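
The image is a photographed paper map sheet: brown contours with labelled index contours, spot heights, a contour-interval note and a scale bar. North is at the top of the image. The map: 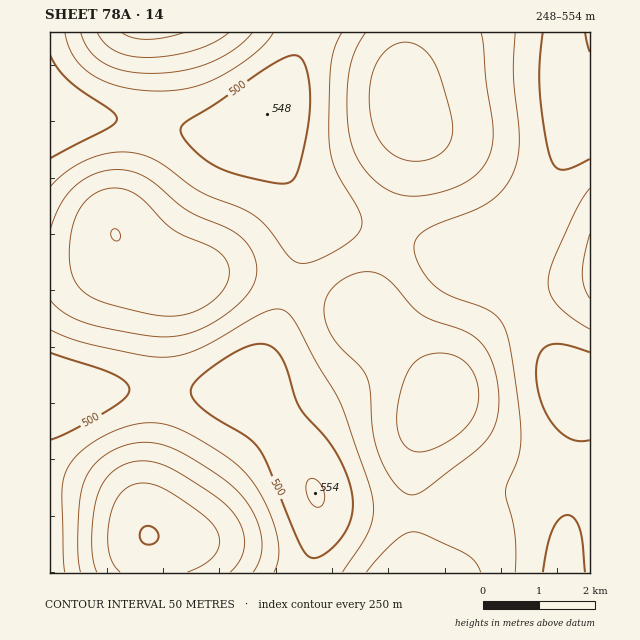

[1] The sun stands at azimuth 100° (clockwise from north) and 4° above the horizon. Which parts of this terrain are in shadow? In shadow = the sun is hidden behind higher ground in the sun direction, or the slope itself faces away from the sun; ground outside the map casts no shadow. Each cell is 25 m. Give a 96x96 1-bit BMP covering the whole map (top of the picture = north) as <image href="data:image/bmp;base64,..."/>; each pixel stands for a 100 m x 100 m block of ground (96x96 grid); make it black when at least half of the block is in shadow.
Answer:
<image width="96" height="96" href="data:image/bmp;base64,Qk2+BAAAAAAAAD4AAAAoAAAAYAAAAGAAAAABAAEAAAAAAIAEAAATCwAAEwsAAAIAAAAAAAAA////AAAAAAAAAAA//+AAAAAD/4AAAAH///AAAAAf/4AAAA////AAAAB//4AAAH////AAAAB//4AAA/////gAAAAf/4AAB/////gAAAAP/4AAB/////gAAAAH/wAAB/////gAAAAB/wAAB/////gAAAAAfwAAB/////gAAAAAHgAAB/////gAAAAAAAAAB/////gAAAAAAAAAB/////gAAAAAAAAAB/////gAAAAAAAAAB/////AAAAAAAAAAB/////AAAAAAAAAAA/////AAAAAAAAAAA////+AAAAMAAAAAAf///8AAAA+AAAAAAP///4AAAB/gAAAAAB///AAAAB/4AAAAAAAAAAAAAB/+AAAAAAAAAAAAAB//wAAAAAAAAAAAAD//+AAAAAAAAAAAAD///AAAAAAAAAAAAD///gAAAAAAAAAAAD///wAAAAAAAAAAAH///wAAAAAAAAAAAH///4AAAAAAAAAAAH///4AAAAAAAAAAAH///4AAAAAAAAAAAH///4AAAAAAAAAAAP///4AAAAAAAAAAAP///4AAAAAAAAAAAP///4AAAAAAAAAAAP///4AAAAAIAAAAAP///wAAAAB+AAAAAH///wAAAAH/AAAAAH///gAAAAP/gAAAAD///gAAAAf/wAAAAB///AAAAA//4AAAAAf/+AAAAB//4AAAAAD/4AAAAD//8AAAAAAAAAAAAD//8AAAAAAAAAAAAD//+AAAAAAAAAAAAD//+AAAAAAAAAAAAD///AAAAAAAAAAAAB///AAAAAAAAAAAAB///gAAAAAAAAAAAA///gAAAAAAAAAAAAf//gAAAAAAAAAAAAf//wAAAAAAAAAAAAP//wAAAAAAAAAAAAH//wAAAAAAAAAAAAD//wAAAAAAAAAAAAA//wAAAAAAAAAAAAAf/wAAAAAAAAAAAAAH/wAAAAAAAAAAAAAA/gAAAAAAAAAAAAAAAAAAAAAAAAAAAAAAAAAAAAAAAAAAAAAAAAAAAAAAAAAAADAAAAAAAAAAAAAAAPgAAAAAAAAAAAAAAfwAAAAAAAAAAAAAAfwAAAAAAAAAAAAAAfwAAAAAAAAHwAAAAPwAAAAAAAA/8AAAADgAAAAAAAD/+AAAAAAAAAAAAAP//AAAAAAAAAAAAAf//AAAAAAAAAAAAA///gAAAAAAAAAAAB///wAAAAAAAAAAAB///wAAAAAAAAAAAD///4AAAAAAAAAAAD///4AAAAAAAAAAAH///8AAAAAAAAAAAH///8AAAAAAAAAAAP///8AAAAAAAAAAAP///8AAAAAAAAAAAf///8AAAAAAAAAAAf///8AAAAADwAAAAf///8AAAAAf4AAAA////8AAAAB/8AAAA////4AAAAH/+AAAA////4AAAAf//AAAA////4AAAB///gAAA////4AAAH///gAAAf///4AAAP///wAAAf///4AAAf///4AAAP///4AAA////4AAAH///wAAB////8AAAD///wAAB////8AAAB///wAAB////+AAAA///4A="/>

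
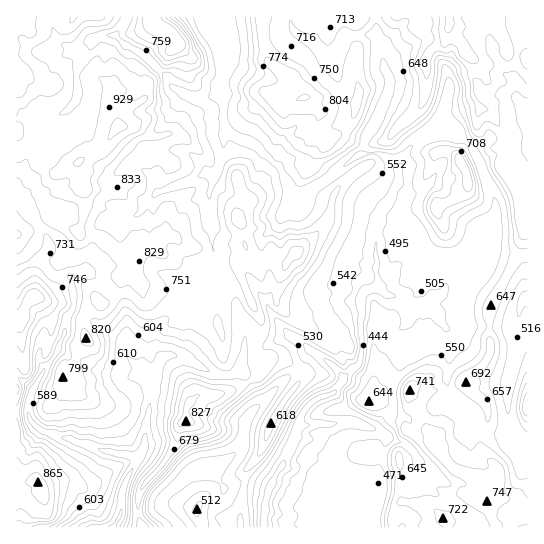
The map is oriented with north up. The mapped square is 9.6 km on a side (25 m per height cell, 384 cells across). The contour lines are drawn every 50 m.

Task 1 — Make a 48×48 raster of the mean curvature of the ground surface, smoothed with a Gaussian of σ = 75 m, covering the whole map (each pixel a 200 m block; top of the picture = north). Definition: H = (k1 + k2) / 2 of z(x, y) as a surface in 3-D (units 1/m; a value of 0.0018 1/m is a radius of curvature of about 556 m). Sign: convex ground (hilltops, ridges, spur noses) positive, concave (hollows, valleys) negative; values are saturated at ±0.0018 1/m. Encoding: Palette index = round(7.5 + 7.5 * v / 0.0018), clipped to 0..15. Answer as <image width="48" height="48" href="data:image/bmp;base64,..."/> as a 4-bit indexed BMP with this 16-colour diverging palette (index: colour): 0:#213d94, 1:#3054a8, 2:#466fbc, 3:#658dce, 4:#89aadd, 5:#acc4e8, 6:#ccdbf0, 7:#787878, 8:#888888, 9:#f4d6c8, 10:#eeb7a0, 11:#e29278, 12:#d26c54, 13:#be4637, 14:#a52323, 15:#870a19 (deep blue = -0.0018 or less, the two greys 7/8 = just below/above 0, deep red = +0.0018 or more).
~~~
<image width="48" height="48" href="data:image/bmp;base64,Qk32BAAAAAAAAHYAAAAoAAAAMAAAADAAAAABAAQAAAAAAIAEAAATCwAAEwsAABAAAAAAAAAAlD0hAKhUMAC8b0YAzo1lAN2qiQDoxKwA8NvMAHh4eACIiIgAyNb0AKC37gB4kuIAVGzSADdGvgAjI6UAGQqHACU1IhNQn+lkametYKmIeId1jWh5mHWZZ3numHuwXxJX2litYImIiId1fYeLlleGiHi7aJuQTyN4rVScYLqIiId1TKmmd5u5mHi6Z6qiH3FGeoRscGmIiId2OpZneYeZeIrJiZq3DPclZmZ7cyqZmYd2OaaFRpqcRXq2iYi+M89iV3aPphR5h4h3S7ZUvJaNZYm4iJhmUF30I0VH+UK4d4iIX8FLtVi5V6a4dSAUhCX5RVUyv2B6iImqW0O9h2mFV8UwAlippjWbirtyj5MomZmIIZqrhWh1WNAmh5iYlzfP7rhif8UGU1QhWNe6l2imSZDbiImJqCZ9pmQyOvgJynNYh2h2iGfFPqDciZqpmSdsuYlzE+1AjJrtk6llZFrEL+Caq6mHikVr3O/YQE+0AE3bg/uIVauFLpBLuphmaEV7yniryAbrqQWqg96XTchVPKsJ2nZVdlWZgxNGvWScyxKbhVqrOsp2SsoTyGd2ZoV1JI1mm6qJQLQchlWJRnu2SbaDSpyVWIU0aIxlmKpxOq0Mh3ZnZ1bnWqZZG+2ER4Z4d4xll0Uly7wMd4d2Z2j4WsVMCNZFSIepeJxkm0KLqJkMh3iIdlelWulKCKWXOJaJiJpjuiq5d5gbiWiXd2i2apiKYqvHSqiIh5lH86mIeIcsmVVXh3jnaG7rkZyoapeIh5hLkrdmeHU7VGl2h3fac12ncrloe6eIeJdrV5dVd5lESZiIeHaNhUlzQ3Z7m3VmiIaIh6tlZ3iXd5iIeHZrpkVJqGZnmUaIVXeXppynZniEl4iHd3dot5ZImWZ5qXqWeFaKmJvqdmeEiXd3Z3dmmKdlaYeniYl6qliMaYrshmeEiXd3h3dlmslGfbeGeYmad0aKZUmKuGeDmYZZ2GZljZZ6mZV2d3mZhifLlyU1u3eEeYZctlZkjmWHVbZ3ZXmXlknadDZlfHeGWYafdlZjm1d3ZqZWlliodkmZuWaXa3Z4RoavuplSqWd4iuiKmFNZplaKmoRVfLVohHZYevgVuXeJaKVYundjWEbpaXOXJMpnlGl0d/MZuXeKqZdUZmerlEb7WVatkyvZlGaje/Buiommm7iGV4mpaJSJZFZnhzB6REaYT3CKi5lmZ4u4VnZUinR2VXeZvJYmeEa+vBOqqKdnd3a6dXqst2VlVneZi7op/lJFUVk5maZ4d2ebzIWph3V3Z5hphptBf8Y1Up1biXZ3d3eaiLZYiHWJd6lnqGySSd2EZq2oaXZnZ2eYmYVXiIWJeLqZmWu0JozUN623dqd5dmaoaeZURVZIzKist1nXNXn2FudWV5iapXeqh+cFqFZ6uWeZdlnJVFf3A8ioaamIlZuJecQol1ZlVZymZmqlVWj3B7iWSaeGhmlqigSW3EdVjch3ZnqlRmvyBrqWi4RXZ1mZQBv82UdlnHZ4Zlu2Vlfne9hJmnd1VkR0KIe/o1dlqmd2eUilV3VpuoZZh3qmuUQyq6v8UndVumZoiWZTZop42HdqZph1rJ3nGMpSFXdWy2aIeIvFm3hW2GaZaA=="/>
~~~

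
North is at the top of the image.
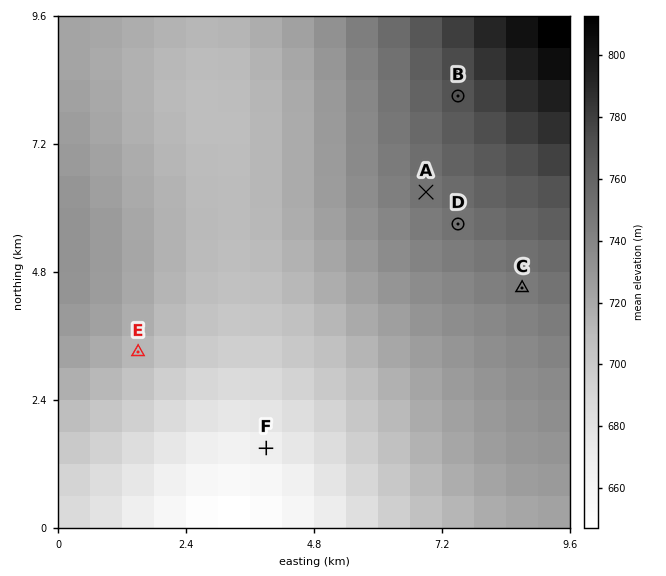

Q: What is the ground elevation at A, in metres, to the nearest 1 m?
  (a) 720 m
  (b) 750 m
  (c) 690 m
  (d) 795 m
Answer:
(b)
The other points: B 770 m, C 746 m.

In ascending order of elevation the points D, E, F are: F E D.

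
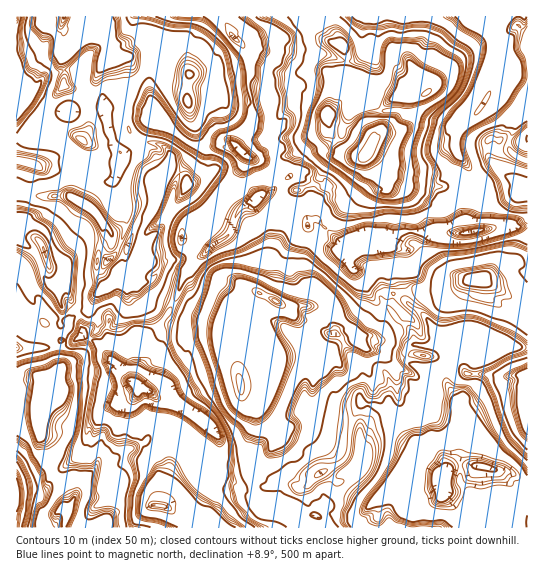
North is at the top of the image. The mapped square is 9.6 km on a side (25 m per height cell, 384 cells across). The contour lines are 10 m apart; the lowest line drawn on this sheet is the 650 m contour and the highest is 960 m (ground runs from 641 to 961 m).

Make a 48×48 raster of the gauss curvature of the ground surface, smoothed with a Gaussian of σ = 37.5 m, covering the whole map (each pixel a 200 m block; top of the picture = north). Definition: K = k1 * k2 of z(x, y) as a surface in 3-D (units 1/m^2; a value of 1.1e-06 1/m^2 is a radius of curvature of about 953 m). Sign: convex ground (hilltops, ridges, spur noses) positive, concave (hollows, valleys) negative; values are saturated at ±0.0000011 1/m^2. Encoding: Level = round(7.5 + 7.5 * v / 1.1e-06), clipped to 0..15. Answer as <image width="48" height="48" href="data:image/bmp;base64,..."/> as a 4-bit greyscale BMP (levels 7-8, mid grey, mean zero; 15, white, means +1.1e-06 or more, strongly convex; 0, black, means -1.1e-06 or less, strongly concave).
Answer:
<image width="48" height="48" href="data:image/bmp;base64,Qk32BAAAAAAAAHYAAAAoAAAAMAAAADAAAAABAAQAAAAAAIAEAAATCwAAEwsAABAAAAAAAAAAAAAAABEREQAiIiIAMzMzAERERABVVVUAZmZmAHd3dwCIiIgAmZmZAKqqqgC7u7sAzMzMAN3d3QDu7u4A////AHmGmHeadneKhnaFp3d4h0uJp4l5Z4eHeIfMeTvhf4h3d5mHmHd3h3l2WIh1Z3eHdqKUvWh3eZl3doWJiHdneId7d4dulniIeIaDdUl3aYh4iIaneHa3mHZ3d3dnlYeIeJbHd4h4s4iIiIhXh3d3hYeHd3iKXYh4eHdnOJd3lmuHiHaYd3h5l5eYd3c8spmaeWd3baVoK3ZneHh3cFZ3h4eJeHh4lXiGhrBmaXd09Xd3eEBnz7lniHiId4iFd4eGiHj2eGTdVYeHd/5lkYlneHeYdnp3d3d3lnh5ijwYd4eIiOZ1FnqXd3aXh2eYV3eHiml3aHpndZenaZZ693KneHZneIiLZ3d4eGl3l2hsQ6ZndzjXiXaXd3iGd3d3mGeIeId4toiGfvF2eWiIeIe2aGq6mId4e9eHiHZ3eFjR/IXmh3iId4dLiHVYdph3WC14d0x3iKaUNFhXaHeHd4h3h4R4eZJ3ZOCzqYeI+SfXiIhoeHd3eIhnh/ZWdqd2dniYmBeXUrVGl3h5h4h3eIhoeD3LZYnld4eHbVeHD0B3eHeISZh4eHd3dxiGWIhneHd4i3d3ef42eXeIdpiId6lHT4iIaHl3eIh4d3e2MIf6eHNoeIiIdjvIhmaIiGqmiKh4d3d19nRFV4uIZ3iHd1ZMV4mHeIN5h2d3h4iHdQ+PdodImGp3gvZ1eIV0h4iHd3h3d3eIiWyAi5WIWHlIp3doiGmpiDpnaIiXd4eGiIN4h5d3hvaJd3t8mHoXaI5IXZineIlpiXeod4hZc5p3eWhjd3v5d3d5ZYh2h5WYh3m1d3gqaHdmeHaJaYY5eHZ1p3d3iHimh4WEh3Z8d8eIebmVTIh4iYl3h4h4h3d4iIh5d29+d3eHhmV2gqiIhlWIHt83glaFd6h2iAsqeIh6h3d7eGeIiXppJXon/Kp4hneZl4h1h4d2V4d3hZmHmHVIx5l3MWdomJd4hnhChndm53d3iJh0RWlXdnd093dqinZ3eXj/l3eIzwP3pXdm97imd3iIiHdnZoeIeYc18IZiZWdjenilelh4d3eld4jEd4d3eJeBl51MgXiPJ4YUd3ileBaIdqmUeHd3hpaphblOi2N0Wj/7WIh1b1bHhmd3doR4eGjzeTP6ZouHmHlohaiVlbZVfYh4Xdh3d0hmQaPziEoPcpmIlXd3UffKC0h3Z3eHg8dn23dVxHtHh1VM8PF051hmiKh3iGd4a4iHVjx1xGtGy3m1M6RZiHeFeHd3iHeHd3h69nmYd3p2r1h2CXcmaHiJZ4hylHd3d/dql4iGiKZ6M2eIjojHtVeIiHfH92OXdwZ2SYiHV2qId3eHeId/LGd3dlSzCXyHdXd6uHaHqEl2qIiEN1d9HGd4in12qYqIl3d5lnm1aZl2h2OfaPmXjUd3inhrh/x3p3h1Z4tVd3hnpniopxV6hnlnSHeldzB2aHh4eIinh3tnXal3TJpmaWpXinWyR4d3t4dnyHWYw4wnaKU4WEmZZZV3gHmIl4eHJ4d4VleHZ4d4dlnJZrZYl4iHng=="/>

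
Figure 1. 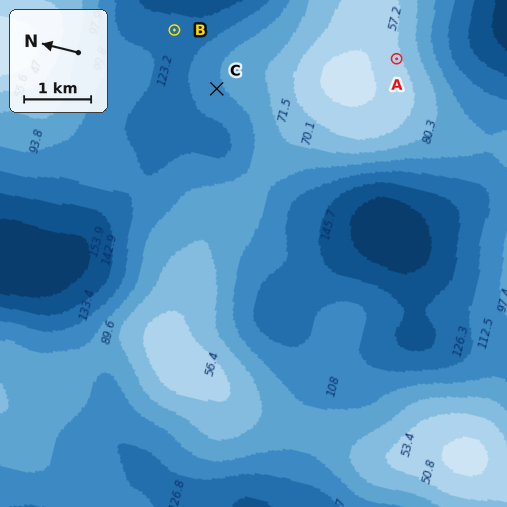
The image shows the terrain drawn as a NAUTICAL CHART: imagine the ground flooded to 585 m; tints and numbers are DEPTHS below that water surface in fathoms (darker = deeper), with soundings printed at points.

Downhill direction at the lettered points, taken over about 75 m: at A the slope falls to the SE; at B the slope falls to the E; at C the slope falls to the NW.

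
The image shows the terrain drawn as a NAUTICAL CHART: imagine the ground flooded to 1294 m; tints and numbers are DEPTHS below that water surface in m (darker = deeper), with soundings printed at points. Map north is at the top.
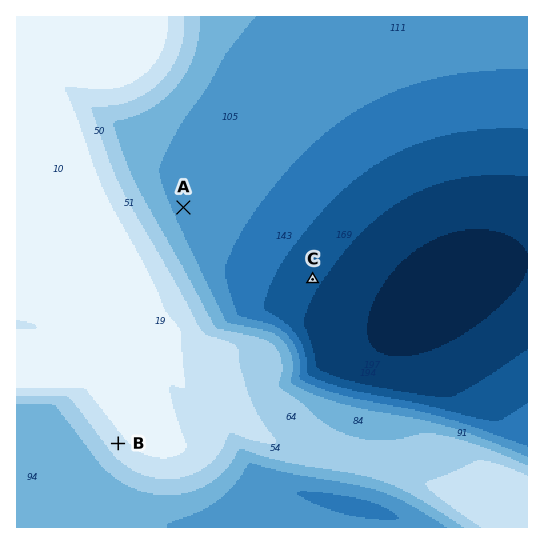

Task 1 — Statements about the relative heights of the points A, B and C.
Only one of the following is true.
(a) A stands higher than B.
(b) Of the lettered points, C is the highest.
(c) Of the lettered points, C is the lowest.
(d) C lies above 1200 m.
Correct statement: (c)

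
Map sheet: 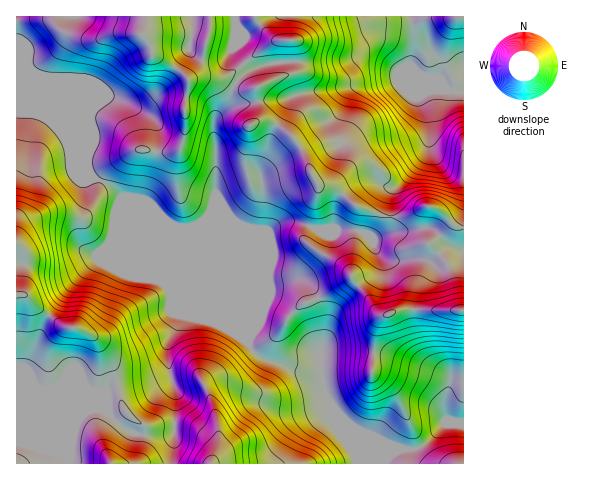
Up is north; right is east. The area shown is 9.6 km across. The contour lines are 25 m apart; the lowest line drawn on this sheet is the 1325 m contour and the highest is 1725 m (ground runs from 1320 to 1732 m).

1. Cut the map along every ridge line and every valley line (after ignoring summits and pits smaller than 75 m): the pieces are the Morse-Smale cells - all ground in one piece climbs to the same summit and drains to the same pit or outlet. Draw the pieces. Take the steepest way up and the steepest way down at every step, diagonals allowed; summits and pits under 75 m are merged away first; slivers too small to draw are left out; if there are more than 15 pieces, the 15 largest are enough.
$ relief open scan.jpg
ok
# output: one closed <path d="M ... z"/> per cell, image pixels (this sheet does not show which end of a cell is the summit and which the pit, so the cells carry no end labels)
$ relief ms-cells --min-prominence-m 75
<path d="M237 84l-5 6-5 16-11 12-3 7 3 18 0 50 36 87 0 56-4 7 1 3 14 13 38 13 19 1 3 3 3 19 16 22 15 13 38 18 19 2 14-8 16-18 19 2 1-115-4-1-2-3-4-26-8-18-17-20 17-14 4-5-1-4-10-10-8-4-6 0-21 11-22-1-27-11-21-17-15-3-9-14-8-21-14-17-19-12-7-1-8 3 5-5-3-30-11 0z"/><path d="M145 16l-128 0-1 96 20 2 13 7 11 11 11 18 15 15 7 13 13 5 15 13 16 39 81 82 23 21 8 5 3-7 0-56-36-87 0-50-3-18 3-7 11-12 8-23-6-4-23-2-18 2-9-9-25-14-7-17-5-4 4-13z"/><path d="M28 113l-12 0 0 181 9 1 35 29 7 4 15 2 16 11 16 29 7 33 10 14 16 10 27 0 2-36-7-22-2-19 2-10 8-15 1-9 10 0 21 4 23 9-95-94-16-39-15-13-13-5-7-13-15-15-11-18-11-11-13-7z"/><path d="M374 54l-11 0-10 5-17 3-48 0-19 2-20 7-14 12 10 5 11 0 3 30-4 4 9-2 8 2 21 15 9 13 8 21 9 14 15 3 21 17 31 12 23-1 16-10 14 4 10 10 1 4-21 19 17 20 8 18 4 26 2 3 3 0 1-218-17-1-43-18-20-14z"/><path d="M188 316l-10 0-1 9-8 15-2 10 2 19 7 22-1 35 18 2 18 13 3 7-3 16 253-1 0-37-2-2-18 0-16 18-10 7-9 1-14-2-38-18-10-7-17-21-6-14-1-12-3-3-19-1-38-13-17-17-18-14z"/><path d="M411 16l-139 0-9 5-15 13-4 0-7-8-2-10-89 0-4 19 5 4 7 17 25 14 9 9 18-2 23 2 7 3 13-11 20-7 19-2 48 0 17-3 10-5 11 0 10 5 20 14 43 18-3-6-23-9-9-10 4-16 0-8z"/><path d="M25 295l-9 0 1 117 71 0 4-3 10 0 8 5 12 13 12 7 33 2 8-4-1-5-27 0-16-10-10-14-7-33-16-29-16-11-15-2-7-4z"/><path d="M102 409l-10 0-4 3-71 0-1 51 155 0 3-31-7 4-33-2-12-7-12-13z"/><path d="M463 16l-51 1 4 25 0 8-4 16 9 10 23 9 8 7 12-1z"/><path d="M187 427l-12 0-4 36 39 1 4-10-1-9-13-14z"/><path d="M271 16l-35 0-1 8 9 10 4 0z"/>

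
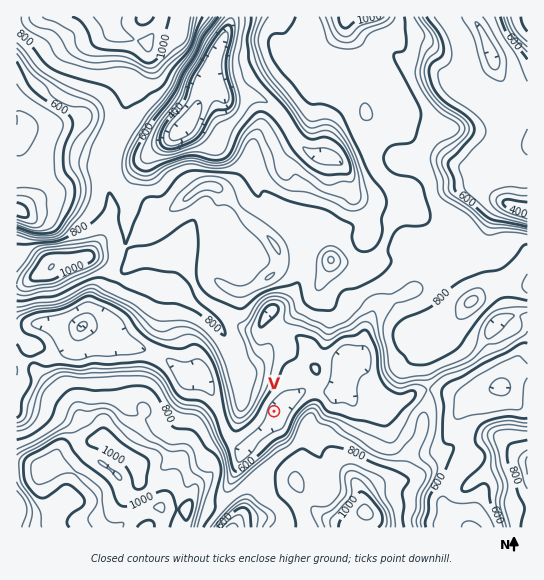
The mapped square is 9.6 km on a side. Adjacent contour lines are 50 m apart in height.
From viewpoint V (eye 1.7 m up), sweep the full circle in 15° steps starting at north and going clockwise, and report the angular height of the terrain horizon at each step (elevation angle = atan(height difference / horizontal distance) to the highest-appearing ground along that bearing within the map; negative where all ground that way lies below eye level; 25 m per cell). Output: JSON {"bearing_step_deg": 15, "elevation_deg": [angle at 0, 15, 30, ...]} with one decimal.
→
{"bearing_step_deg": 15, "elevation_deg": [8.0, 6.9, 7.0, 3.8, 5.6, 5.4, 15.9, 21.0, 21.6, 20.1, 17.8, 16.6, 14.9, 11.6, 7.2, 11.5, 11.1, 12.3, 19.6, 22.5, 22.4, 20.7, 17.5, 12.7]}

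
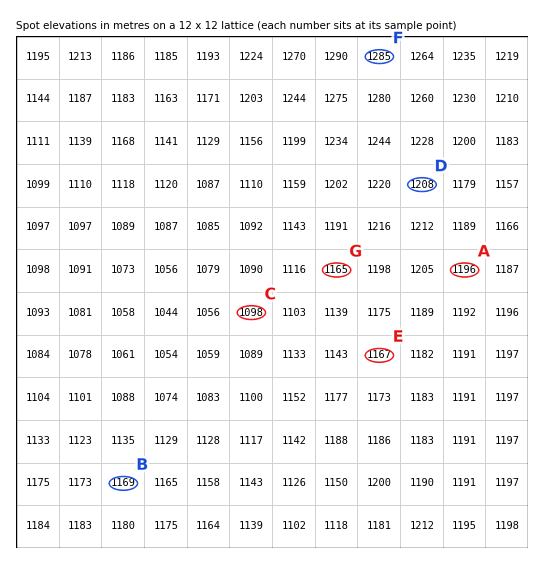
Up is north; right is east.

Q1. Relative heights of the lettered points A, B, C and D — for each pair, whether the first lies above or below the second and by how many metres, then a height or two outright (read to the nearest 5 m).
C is below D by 110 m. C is below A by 95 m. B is above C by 70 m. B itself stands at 1170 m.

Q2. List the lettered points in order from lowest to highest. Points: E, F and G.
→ G E F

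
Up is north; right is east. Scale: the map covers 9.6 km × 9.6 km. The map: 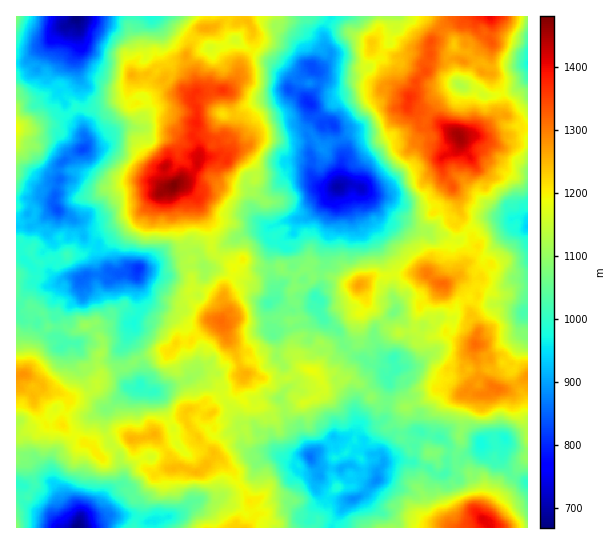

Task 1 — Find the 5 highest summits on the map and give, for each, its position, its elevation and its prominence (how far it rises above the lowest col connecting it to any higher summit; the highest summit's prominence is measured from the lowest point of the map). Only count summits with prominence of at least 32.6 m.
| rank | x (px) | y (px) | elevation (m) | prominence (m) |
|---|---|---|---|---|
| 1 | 174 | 185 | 1482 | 813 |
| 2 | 459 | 137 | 1457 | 382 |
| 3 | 409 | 98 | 1370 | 44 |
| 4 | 443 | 283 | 1317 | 127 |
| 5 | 475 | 343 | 1315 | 105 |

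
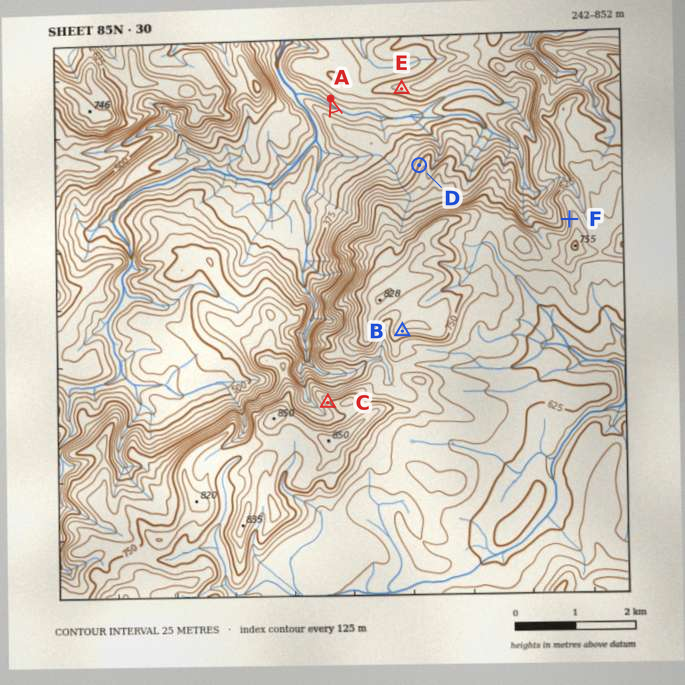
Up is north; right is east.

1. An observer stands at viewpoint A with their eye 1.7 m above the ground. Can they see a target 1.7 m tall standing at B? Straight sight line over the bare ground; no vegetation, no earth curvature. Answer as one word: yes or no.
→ no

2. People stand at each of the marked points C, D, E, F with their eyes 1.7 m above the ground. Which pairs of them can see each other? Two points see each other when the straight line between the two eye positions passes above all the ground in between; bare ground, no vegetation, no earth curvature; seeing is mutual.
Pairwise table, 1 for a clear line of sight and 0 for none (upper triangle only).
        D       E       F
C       0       0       0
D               1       0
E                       1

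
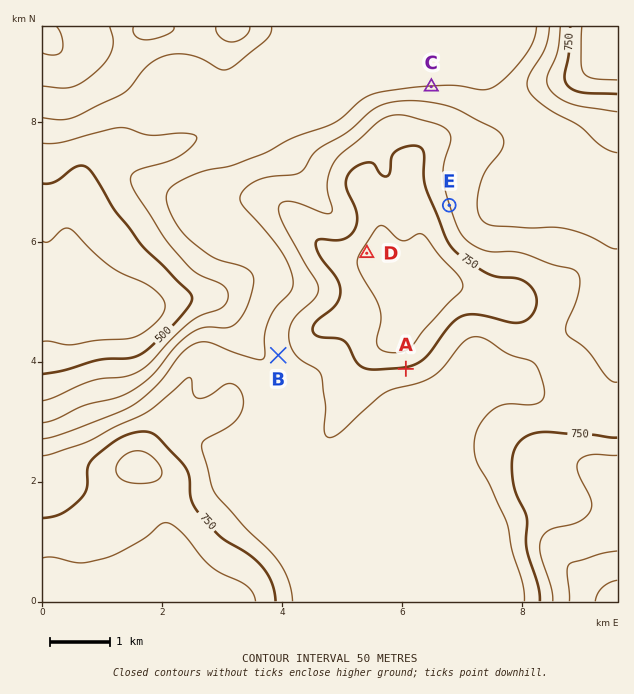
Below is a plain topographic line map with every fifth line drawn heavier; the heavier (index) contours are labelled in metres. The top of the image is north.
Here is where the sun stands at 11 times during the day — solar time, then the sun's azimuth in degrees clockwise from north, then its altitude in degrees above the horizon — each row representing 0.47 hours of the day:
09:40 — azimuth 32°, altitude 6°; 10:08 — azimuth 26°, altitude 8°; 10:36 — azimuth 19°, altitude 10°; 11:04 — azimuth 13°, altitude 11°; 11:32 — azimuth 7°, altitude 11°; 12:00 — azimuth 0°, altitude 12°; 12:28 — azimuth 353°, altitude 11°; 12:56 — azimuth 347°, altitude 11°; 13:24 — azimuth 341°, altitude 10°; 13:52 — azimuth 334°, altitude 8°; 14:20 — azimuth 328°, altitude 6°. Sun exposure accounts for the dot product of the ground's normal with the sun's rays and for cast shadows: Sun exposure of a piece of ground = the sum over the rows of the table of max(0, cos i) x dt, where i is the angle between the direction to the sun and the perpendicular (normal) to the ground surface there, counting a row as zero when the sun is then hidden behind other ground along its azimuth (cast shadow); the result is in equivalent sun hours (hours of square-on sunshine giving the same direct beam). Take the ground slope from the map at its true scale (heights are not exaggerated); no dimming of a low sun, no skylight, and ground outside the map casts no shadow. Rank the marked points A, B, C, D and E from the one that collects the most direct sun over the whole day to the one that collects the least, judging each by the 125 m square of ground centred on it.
C > E ≈ D > B > A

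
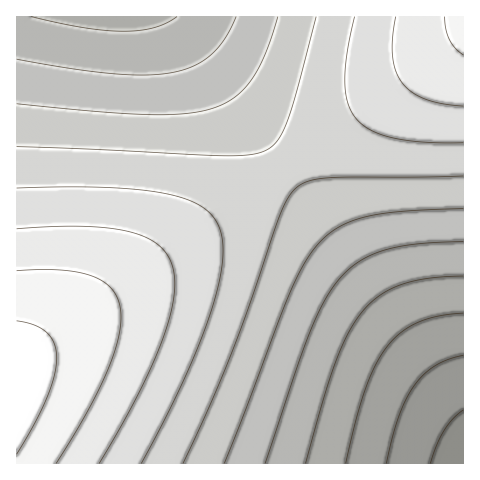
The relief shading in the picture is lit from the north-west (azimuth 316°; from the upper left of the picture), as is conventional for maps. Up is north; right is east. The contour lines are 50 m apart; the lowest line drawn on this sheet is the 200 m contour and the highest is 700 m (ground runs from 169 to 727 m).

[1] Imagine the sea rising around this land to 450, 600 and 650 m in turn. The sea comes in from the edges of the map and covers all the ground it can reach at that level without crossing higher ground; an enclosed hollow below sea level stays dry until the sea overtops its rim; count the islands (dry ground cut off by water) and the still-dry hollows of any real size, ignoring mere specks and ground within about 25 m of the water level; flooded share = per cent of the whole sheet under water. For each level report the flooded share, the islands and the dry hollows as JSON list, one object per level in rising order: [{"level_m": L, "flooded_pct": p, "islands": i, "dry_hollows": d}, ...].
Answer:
[{"level_m": 450, "flooded_pct": 35, "islands": 0, "dry_hollows": 0}, {"level_m": 600, "flooded_pct": 82, "islands": 0, "dry_hollows": 0}, {"level_m": 650, "flooded_pct": 92, "islands": 0, "dry_hollows": 0}]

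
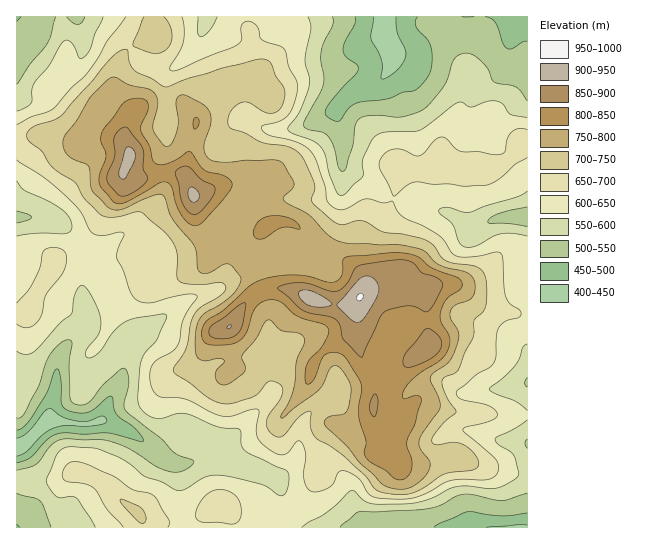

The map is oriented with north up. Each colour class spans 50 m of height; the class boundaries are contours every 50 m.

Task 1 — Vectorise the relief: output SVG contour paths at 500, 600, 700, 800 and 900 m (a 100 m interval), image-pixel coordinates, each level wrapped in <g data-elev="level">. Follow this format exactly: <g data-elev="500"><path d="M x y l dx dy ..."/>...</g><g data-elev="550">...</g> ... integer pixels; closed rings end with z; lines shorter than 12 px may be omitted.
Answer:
<g data-elev="500"><path d="M434 527l6-4 27-11 35 4 25-3"/><path d="M17 430l6-3 9-10 15-24 7-21 3-3 2 3 2 6 0 25 4 6 10 4 12-1 8-3 12-12 4-1 5 18 19 15 9 12-3 1-34-9-22 1-24-1-12 5-19 20-13 5"/><path d="M527 41l-4 1-12 7-4 0-4-6-8-21-4-3-6-2"/><path d="M417 17l-2 5 1 5 12 14 4 10-1 18-5 10-7 8-5 4-12 2-15 6-32 5-7 5-7 11-4 2-10-5-2-6 6-10 27-31-1-5-11-8-3-7 2-8 10-19 0-6"/><path d="M474 17l-12 0"/></g><g data-elev="600"><path d="M302 527l24-14 25-23 3 1 8 8 8 4 33 1 23-4 31-13 10-1 24 3 12-3 13-8 3-5-5-18-17-12-2-4 22-12 10-7"/><path d="M527 410l-10-8-24-9-4-4 25-22 5-8 4-12 4-3"/><path d="M17 351l9 3 8-2 25-28 11-9 2-4 3-17 6-8 4 0 6 10 7 14 3 11-2 13-13 17-1 4 2 3 6-1 5-4 16-22 11-9 13-4 24-4 4 1 0 4-9 20-12 14-4 9-3 36 3 11 6 6 8 3 7 0 13-4 10-1 33 14 20 2 3 2 0 14 4 5 41 20 3 4-2 15-2 5-3 2-4-1-16-10-29-8-15-2-12 2-20 12-8 2-17-10-16-5-22-16-22-10-27-3-9 1-4 2-5 5-9 23 0 5 6 10 5 4 13-1 6 2 18 29"/><path d="M527 236l-14-3-12 1-8 3-17 9-11 1-6-5-7-19-13-12 2-3 6-1 16 5 7 0 16-6 32-9 9-6"/><path d="M17 181l7 9 25 11 13 9 8 8 2 8-2 5-4 2-28 0-21 3"/><path d="M527 118l-17-4-7-9-6-4-10 0-16 6-12-5-6 3-34 25-32 2-8 2-7 5-9 19 0 19-18 17-6 1-2-3-7-15-5-22-4-8-8-6-22-8-3-4 12-18 9-25 0-8-4-17 6-32-3-12"/><path d="M103 17l-8 17-5 15-4 6-4 3-3 0-8-15-4-3-4 1-14 25-15 18-2 6-1 13-5 4-9 4"/><path d="M217 17l-8 14-8 6-4-6 1-14"/></g><g data-elev="700"><path d="M141 523l4 0 1-4-1-5-3-5-6-4-16-6 3 7z"/><path d="M391 494l12 1 10-2 11-6 19-13 30-4 5-4 0-5-2-6-11-10-11-3-18 3-3-2-1-2 2-6 8-10 14-12 0-3-11-16-3-13 3-4 9-3 4-4 7-17 8-16 1-16 11-12 2-22-3-14-4-4-6-3-20-3-8-2-5-4-8-12-11-6-20-5-19-2-21-11-7 0-12 4-8-2-23-21 0-4 3-9-1-6-10-22-5-8-13-7-24-4-17-9-15-6-2-5 1-8 5-7 7-4 8 0 14 8 6 2 6 0 6-6 4-9 0-8-10-15-4-11-3-3-10-2-33 8-36 11-23 9-30-16-6-8-2-13-3-1-6 2-12 11-45 53-8 5-22 7-5 6 1 6 14 12 7 12 5 6 21 14 9 15 17 17 5 2 8 0 21-5 6 0 23 19 7 8 5 10 1 9 0 19 3 5 19 3 20-3 6 3 1 4-4 5-21 13-7 8-3 8-5 26-13 20 2 5 15 9 19 15 8 4 8 2 9-1 20-7 15-15 4 0 5 2 4 4 0 7-4 8-9 13-3 7 1 6 4 6 6 3 5-1 17-19 7-5 4-1 1 16 4 10 30 20 20 18 11 15z"/><path d="M144 17l-11 28 2 2 20 7 11-4 6-9-1-12-7-12"/></g><g data-elev="800"><path d="M396 479l6 1 4-2 5-8 1-9-5-19 8-19 6-22-1-4-3-2-14 3 0-5 9-14 28-18 7-10 3-6 0-7-9-16-1-9 6-14 16-12 0-4-3-4-26-11-14-10-10-4-16-1-44 3-6 3-1 16-3 4-4 3-8 0-18-6-12-1-18 1-16 3-13 7-27 24-17 12-4 11 0 5 3 5 9 2 20-2 7-3 5-6 7-21 4-7 6-5 10-1 9 3 16 14 28 9 3 5-3 8-5 9-10 10-4 7-2 10 1 8 4 1 4-5 8-20 4-5 11-1 8 4 16 28-3 29 8 27-1 14 5 7 15 8z"/><path d="M256 238l7 1 19-11 7-1 10 2 1-2-4-5-7-4-11-2-11 0-6 4-6 6-2 7z"/><path d="M191 225l7 0 6-4 25-30 3-5 0-4-9-7-19-5-14-19-23 13-6 1-6-2-3-4-3-13-8-16 0-5 7-15-1-8-2-3-6-1-12 2-6 6-20 28 0 8 5 13-7 20 1 11 13 15 6 3 10-3 30-18 8-1 5 5 4 16 4 10 6 8z"/><path d="M194 129l3-1 2-5 0-4-2-2-4 4z"/></g><g data-elev="900"><path d="M227 329l4-2 0-2-3 1z"/><path d="M355 322l4 0 4-3 15-25 1-5-2-6-2-4-5-3-5 0-6 3-22 26z"/><path d="M311 306l14 1 5-1 2-3-7-5-13-7-7-1-6 1-1 3 3 5z"/><path d="M192 202l5-1 2-6-2-5-6-3-2 2-1 5 2 5z"/><path d="M120 178l3 1 3-2 8-16 1-8-5-6-3 0-2 4-6 22z"/></g>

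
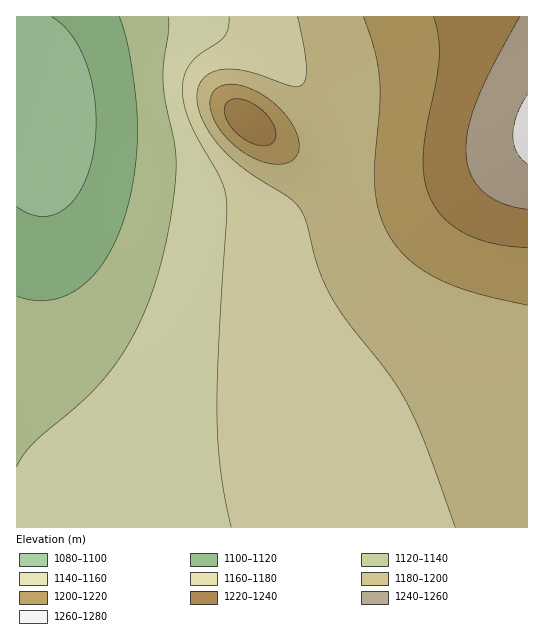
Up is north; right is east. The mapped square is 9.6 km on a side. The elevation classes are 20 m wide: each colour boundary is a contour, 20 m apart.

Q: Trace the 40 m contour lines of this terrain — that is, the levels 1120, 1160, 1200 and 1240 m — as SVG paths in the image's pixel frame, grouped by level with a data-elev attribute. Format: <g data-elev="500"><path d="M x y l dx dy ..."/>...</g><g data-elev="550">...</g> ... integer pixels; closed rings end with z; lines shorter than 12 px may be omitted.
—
<g data-elev="1120"><path d="M119 17l7 21 5 24 5 37 2 28-1 26-4 26-5 26-7 22-9 20-10 18-12 14-13 11-15 7-15 3-14 0-16-4"/></g><g data-elev="1160"><path d="M229 17l-1 12-4 8-5 5-21 14-9 10-5 11-2 13 2 15 5 16 8 17 23 40 6 21 0 20-8 136-1 60 4 56 10 56"/></g><g data-elev="1200"><path d="M269 163l9 1 8-1 7-3 4-5 2-6 0-8-8-19-17-19-20-13-20-6-9 1-7 2-6 7-2 11 3 12 6 12 10 12 13 10 13 8z"/><path d="M363 17l11 32 5 25 1 28-5 59 0 24 4 26 9 23 9 13 10 11 14 11 16 9 36 14 54 13"/></g><g data-elev="1240"><path d="M520 17l-27 49-16 33-9 30-2 24 5 21 5 9 7 8 9 7 10 5 25 6"/></g>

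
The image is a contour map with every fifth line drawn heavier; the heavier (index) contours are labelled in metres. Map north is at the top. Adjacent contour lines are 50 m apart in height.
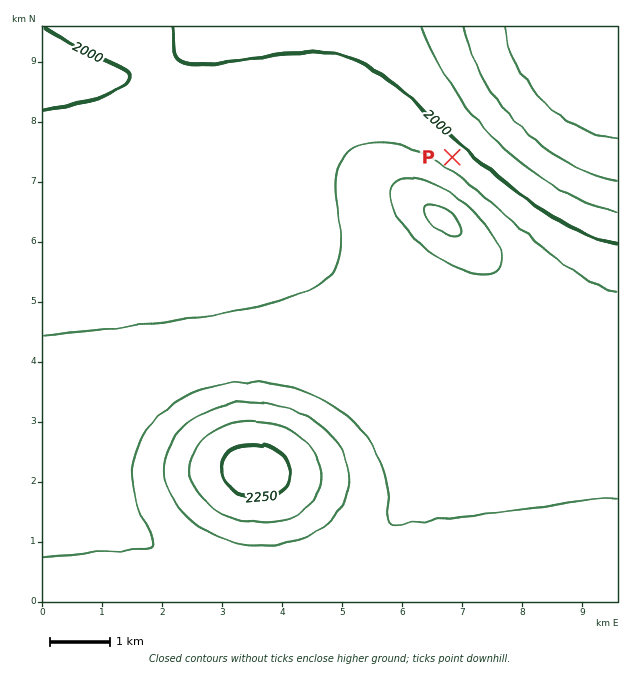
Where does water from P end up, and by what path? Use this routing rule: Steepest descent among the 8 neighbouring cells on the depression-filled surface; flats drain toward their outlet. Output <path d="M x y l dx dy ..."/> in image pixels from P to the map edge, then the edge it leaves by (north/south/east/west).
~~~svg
<path d="M452 157l126-126 3-1 8 0 1-3"/>
exit: north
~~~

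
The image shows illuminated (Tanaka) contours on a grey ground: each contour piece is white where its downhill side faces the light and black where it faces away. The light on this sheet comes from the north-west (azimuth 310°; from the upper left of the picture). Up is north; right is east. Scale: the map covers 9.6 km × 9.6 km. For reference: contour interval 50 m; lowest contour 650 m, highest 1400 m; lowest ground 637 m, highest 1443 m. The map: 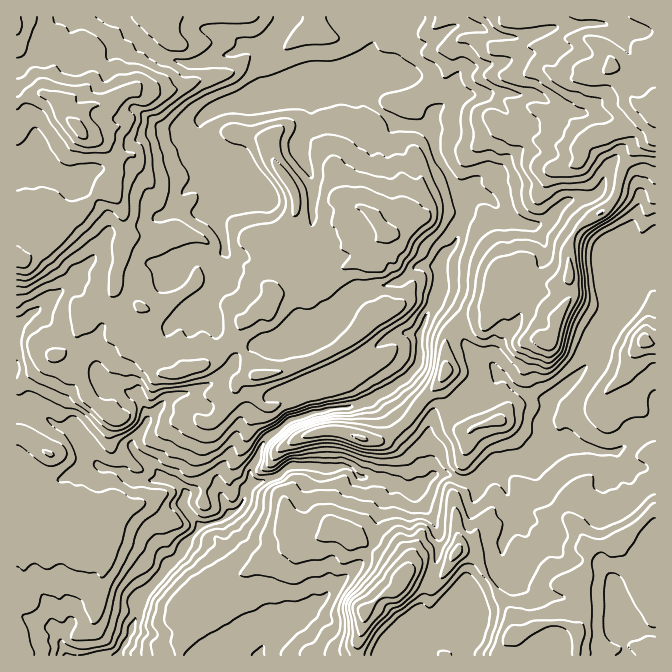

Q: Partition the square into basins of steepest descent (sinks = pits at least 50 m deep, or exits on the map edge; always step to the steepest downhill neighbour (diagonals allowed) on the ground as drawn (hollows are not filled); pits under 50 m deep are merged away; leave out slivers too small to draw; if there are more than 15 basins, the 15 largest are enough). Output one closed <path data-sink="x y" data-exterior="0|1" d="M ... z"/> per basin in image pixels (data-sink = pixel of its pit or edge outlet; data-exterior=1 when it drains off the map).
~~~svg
<path data-sink="118 655" data-exterior="1" d="M655 16l-639 1 1 639 162 0 5-22 10-17 4-15 7-9 44-22 16-13 20-10 39-12 10-7 4 0 12 9 12 3 12 10 18 10 13 15 3-2 20 10 6 0 7-6 12-21 5-6 16 3 39 63 1 18-6 5-7 14 1 2 74-1 2-25 6-20-3-30 7-16 0-16 2-2 24-2 42-36z"/><path data-sink="258 655" data-exterior="1" d="M338 529l-4 0-10 7-39 12-20 10-16 13-44 22-6 5-5 19-10 17-5 21 178 1 1-14 6-20 0-10 14-14 16-7 5-6 5-10-12-14-18-10-12-10-12-3z"/><path data-sink="410 655" data-exterior="1" d="M465 551l-7 0-5 6-5 11-11 15-9 1-21-10-13 17-16 7-14 14-1 18-5 12 0 13 142 1 8-16 6-5-1-18-7-13-7-7-15-23-6-16z"/><path data-sink="627 655" data-exterior="1" d="M655 509l-41 35-24 2-2 2 0 16-7 16 3 30-6 20-1 26 79-1z"/>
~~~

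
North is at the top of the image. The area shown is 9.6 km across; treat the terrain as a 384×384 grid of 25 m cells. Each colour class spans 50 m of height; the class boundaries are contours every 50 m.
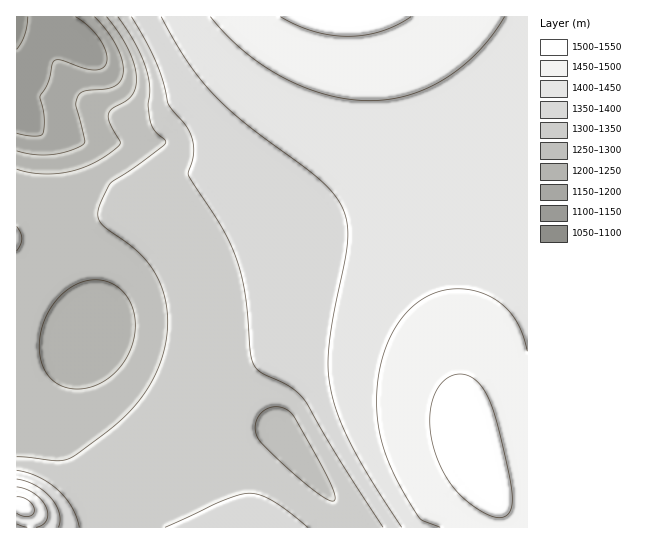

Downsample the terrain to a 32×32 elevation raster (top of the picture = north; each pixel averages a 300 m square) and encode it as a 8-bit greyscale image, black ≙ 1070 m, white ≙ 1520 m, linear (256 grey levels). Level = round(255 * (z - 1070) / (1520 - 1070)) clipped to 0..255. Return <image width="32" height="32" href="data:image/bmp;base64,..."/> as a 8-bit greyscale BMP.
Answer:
<image width="32" height="32" href="data:image/bmp;base64,Qk02CAAAAAAAADYEAAAoAAAAIAAAACAAAAABAAgAAAAAAAAEAAATCwAAEwsAAAABAAAAAAAAAAAAAAEBAQACAgIAAwMDAAQEBAAFBQUABgYGAAcHBwAICAgACQkJAAoKCgALCwsADAwMAA0NDQAODg4ADw8PABAQEAAREREAEhISABMTEwAUFBQAFRUVABYWFgAXFxcAGBgYABkZGQAaGhoAGxsbABwcHAAdHR0AHh4eAB8fHwAgICAAISEhACIiIgAjIyMAJCQkACUlJQAmJiYAJycnACgoKAApKSkAKioqACsrKwAsLCwALS0tAC4uLgAvLy8AMDAwADExMQAyMjIAMzMzADQ0NAA1NTUANjY2ADc3NwA4ODgAOTk5ADo6OgA7OzsAPDw8AD09PQA+Pj4APz8/AEBAQABBQUEAQkJCAENDQwBEREQARUVFAEZGRgBHR0cASEhIAElJSQBKSkoAS0tLAExMTABNTU0ATk5OAE9PTwBQUFAAUVFRAFJSUgBTU1MAVFRUAFVVVQBWVlYAV1dXAFhYWABZWVkAWlpaAFtbWwBcXFwAXV1dAF5eXgBfX18AYGBgAGFhYQBiYmIAY2NjAGRkZABlZWUAZmZmAGdnZwBoaGgAaWlpAGpqagBra2sAbGxsAG1tbQBubm4Ab29vAHBwcABxcXEAcnJyAHNzcwB0dHQAdXV1AHZ2dgB3d3cAeHh4AHl5eQB6enoAe3t7AHx8fAB9fX0Afn5+AH9/fwCAgIAAgYGBAIKCggCDg4MAhISEAIWFhQCGhoYAh4eHAIiIiACJiYkAioqKAIuLiwCMjIwAjY2NAI6OjgCPj48AkJCQAJGRkQCSkpIAk5OTAJSUlACVlZUAlpaWAJeXlwCYmJgAmZmZAJqamgCbm5sAnJycAJ2dnQCenp4An5+fAKCgoAChoaEAoqKiAKOjowCkpKQApaWlAKampgCnp6cAqKioAKmpqQCqqqoAq6urAKysrACtra0Arq6uAK+vrwCwsLAAsbGxALKysgCzs7MAtLS0ALW1tQC2trYAt7e3ALi4uAC5ubkAurq6ALu7uwC8vLwAvb29AL6+vgC/v78AwMDAAMHBwQDCwsIAw8PDAMTExADFxcUAxsbGAMfHxwDIyMgAycnJAMrKygDLy8sAzMzMAM3NzQDOzs4Az8/PANDQ0ADR0dEA0tLSANPT0wDU1NQA1dXVANbW1gDX19cA2NjYANnZ2QDa2toA29vbANzc3ADd3d0A3t7eAN/f3wDg4OAA4eHhAOLi4gDj4+MA5OTkAOXl5QDm5uYA5+fnAOjo6ADp6ekA6urqAOvr6wDs7OwA7e3tAO7u7gDv7+8A8PDwAPHx8QDy8vIA8/PzAPT09AD19fUA9vb2APf39wD4+PgA+fn5APr6+gD7+/sA/Pz8AP39/QD+/v4A////AOjgw6aXk5SWmZyfoqanpqWjn5iOh4uctMrY3+fu8vPx+eC5nZCOj5KUl5mcn6GhoZ6XjYWGlKvD1eHp7/T29fLUu5+Pi4uNj5GUlpibnZ2cloyCgY2ju87d5+/09/j28aCUioeHiYuOkJKUl5mamZSLgH2GmrLH1uLr8vf5+fXvgoGBgoSHioyPkZOWl5eTin95f5Gpvs/b5u71+fv59Ox4enx+gYSHi46Qk5WWlIx/dnmJn7XG097o8Pb6+/jy6XR2d3l7f4OIjI+SlZaUint1gJarvcvW4Onx9/r69/Dmc3JxcXN3fYOJjpGUlpWPhYKOorTBzdfh6fH2+fn17uRxbmpoaW51foWMkJSXmJeUlZ6ruMPN1+Dp8PX39vPs4nBqY15eYmt2gYmPk5eanJ6iqLG7xM3W3+ft8vTz7+nfb2ddVlNYYm98ho6Tl5qeoqass7vDzNTc5Oru8O/s5d1vZlpRTVBbaXiEjJKXm56ip62zusLK0trg5unr6ufi2nFnXFFMTlhndoOMkpebn6OnrbO6wcjP1tzh5OXl4t7XdGthV1FSW2h2g4ySl5ufo6itsrm/xszS2Nze4N/d2dR4cWhgW1tibXqFjZOYnJ+jqK2yuL7Eyc/T19na2dfU0Hx3cWtmZ2x0foePlJmcoKSorbK3vMHGy8/S1NTU0tDNf3x4dHJydnyEi5GWmp2hpamtsba7wMTIy83Pz8/OzMmCf317ent+g4mOk5ebn6Kmqq6ytrq+wsXIysvLy8rIxoKAf39/gYSIjZGWmZ2gpKerr7O2ur7BxMbHyMjIx8XEf35+foGDh4uQlJibn6Kmqa2wtLe7vsDDxMXGxsXEw8J5eHh7foOIjZKWmp6hpaisr7O2uby/wcPExMXExMPCwXBvcHN5f4aNkpecoKSoq6+ytrm8vsDCw8TFxcTDwsHAYV5eYmlxe4SLkpujp6uvsra5vL/Bw8TFxsbFxcTDwcBJRUdNVmFsd4GJlqSrr7O3ur7Aw8XHyMjIyMfGxcTCwTAwNkBNW2l0foiXp6+zuLy/w8XIysvMzMzLysjHxcTCJis1QlJhbXeEk6GttLi9wcXIy83P0NHQ0M/Ny8nIxsQmLTdFVF5lcoedq7O5vsPHy8/R1NXW1tbV09HPzcrIxiYrNEFGSFFoh6OxuL7Eyc7S1dja3Nzc29rY1dPQzcvIICcxNTEzRWeOqra9xMrQ1dnd4OLj4+Ph4N3a19TRzcoZJCsmIStJdJuxu8PK0dfc4eTn6erq6ejl49/c2NTQzRIhJB4gNl2JqbfBydHY3uPo7O/x8vLw7uzo5ODc19PPDR0iJDFRep6xvcfP197l6/D09/n5+ff18u7p5eDb1tI="/>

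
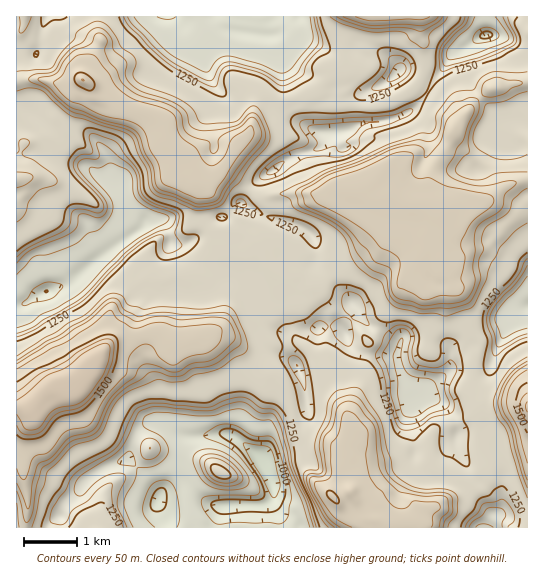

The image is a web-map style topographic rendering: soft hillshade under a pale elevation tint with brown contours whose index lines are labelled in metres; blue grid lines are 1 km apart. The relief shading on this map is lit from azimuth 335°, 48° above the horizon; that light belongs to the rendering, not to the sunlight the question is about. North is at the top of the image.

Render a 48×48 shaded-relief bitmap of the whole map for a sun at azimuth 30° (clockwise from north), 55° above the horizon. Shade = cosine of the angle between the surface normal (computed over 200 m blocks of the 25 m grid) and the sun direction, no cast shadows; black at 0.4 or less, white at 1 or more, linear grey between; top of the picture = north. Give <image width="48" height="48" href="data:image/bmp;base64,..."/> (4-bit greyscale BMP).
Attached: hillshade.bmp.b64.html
<image width="48" height="48" href="data:image/bmp;base64,Qk32BAAAAAAAAHYAAAAoAAAAMAAAADAAAAABAAQAAAAAAIAEAAATCwAAEwsAABAAAAAAAAAAAAAAABEREQAiIiIAMzMzAERERABVVVUAZmZmAHd3dwCIiIgAmZmZAKqqqgC7u7sAzMzMAN3d3QDu7u4A////AKmsu7vO3NyprN3d3cuDAWqru7u6emaIh5m7u8ze3MyprNzMzLpwA4qru7u7m4eIZ4q5rMzcu7uJu5d4nLhAB6q7vM3e3Lh2aIuqm7vLq5h5qDE2raUAa7u7zu7u7LqYh6qrqavMu5eKlSSM7XEFy7u87u3My7qqhLqIqHm8yoiahY3u60A7mKu83curvLqqc6p2mYd5qHm6mu/+2CF5V6u83LurzKqqYpiIeHd3mby7ve/sZBKIaKu83Mu7y5qpU2V6hVepm927vM2lRDSZiaq83dy7upqoQ1Z4h3erm8uqmZhWdkWrmZvO3uzMupqlIoqnZombmIh2ZVZ4ZDe7mJzu3uy8yZqTM7uoZmmJllQzRFZkNGrLib7t3cvMh5qFVruqmYeGd2ZniYdVeavKm87c3LqpZ6qXebu7u6iIZ4hnmqmZqrzZm8zM3LmXeauomsu8y7qKmHVGd4mqq73Hq7u93JZViavKmczMu7uruXZ4ZWiau8yHq7zN23RXmKvLu6vMy7zbuZmqmIeKu7p6vNy7unaamavMzNy7zMztuqq7qqqsu7qs3dqrqXeamaveu7vMu8zczLvMzMzdu7q8vLm7lkaamqzczcy7zLvN7t3u3e7suqqpmpu4hkeIiavLvLzcu7rO7d3t3d7buqqqmryXlURFVYuKu7vLy6rO3LzMy8y7qqqqqrloc0VndnqXmqqpq6m8u7u7u7u7qqqqupZ4VYqqqqqnaqqJq7qru7u7u7u6qqu7upiGWKq6q8u6iIqqqqqqu7zLuqqqqru7uqhlaKqqq8y7qGeZqqq6q83buqqqqru7uqdXiaqqu8uquIZniaqrut3Kqqqqq7u8qoVomqqqu8u6qqh2eaqqvLy4mqu7u7zLmER5qqqqq7qqqqqpmpeaq7uHmru7u7uWQieaqqqqq6mJqau7qVarqnQkVnnMuphSJIqqqqqru6mJqrqqqHzbpgABJFi5iZdUeaqqqqu7u7u6qqmqq97bkwAkeZeIvLmbu6qqq7u7vN3cqrqrve66gySKq7l6zczLvMu7q7u73u3My8zMzdqpQSequ7uIq7vMzM3Mu7vMzMvN3MzLunmWITmrvMunh4q83ty8zMzLqrzMzLu6qYp0MlqrzcqpeYic3du7vN3cqb3Lu7u7q7hDI4q87cvLq7q8zLqs3d3Kmry7qru6qnEBJqq97d3M3bzKh4ibvMy4m5q6q7uqhCE1erve3cy87bunVVZ4mqqprKq6q6qmIkeqvN7+27u827uZmZmZiJmqvNuYqplRR3q83u7tzNuru8y6qru8zKm6vNt4mZdXmKzN7t3M7tmrzu3LqqqrzLurvLq7urvMqszN3Lze/qre/+yqqqqprKms3czN3M3Km8zdzM7+26zu7cuZu7u7qWes7M3dzLu6q8zN3e/su7zcy7qqqqu7plirzdzMyqqqu7zd3v27u7u7u7u6eKqph3iqer3Lhaq7u73t79y7u7u7u7u4SIZEREV4dpqWNarLu87t7szLq7u7qqu2N1EAESRGhJdUOA=="/>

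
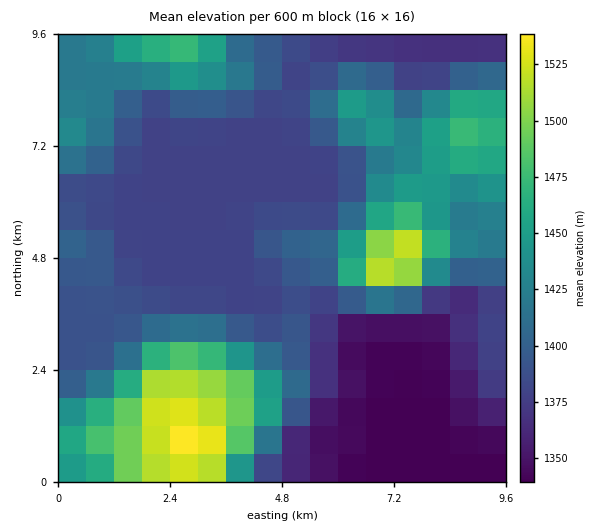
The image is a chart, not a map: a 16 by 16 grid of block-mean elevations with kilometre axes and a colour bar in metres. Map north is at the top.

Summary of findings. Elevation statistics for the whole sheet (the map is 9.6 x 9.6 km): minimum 1335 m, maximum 1545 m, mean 1405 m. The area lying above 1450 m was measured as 17.5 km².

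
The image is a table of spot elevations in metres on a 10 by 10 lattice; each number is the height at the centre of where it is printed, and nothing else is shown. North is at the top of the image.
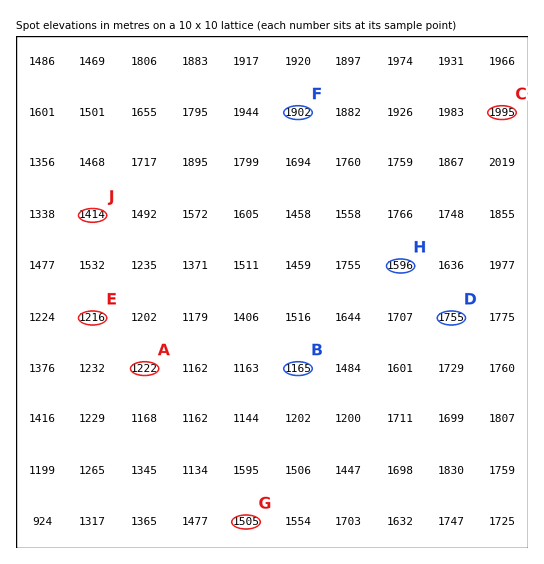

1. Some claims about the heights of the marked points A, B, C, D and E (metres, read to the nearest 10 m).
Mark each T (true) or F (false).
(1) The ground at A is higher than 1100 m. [T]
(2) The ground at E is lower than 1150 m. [F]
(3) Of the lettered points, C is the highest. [T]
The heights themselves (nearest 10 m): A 1220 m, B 1160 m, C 2000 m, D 1750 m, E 1220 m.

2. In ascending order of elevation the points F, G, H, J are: J G H F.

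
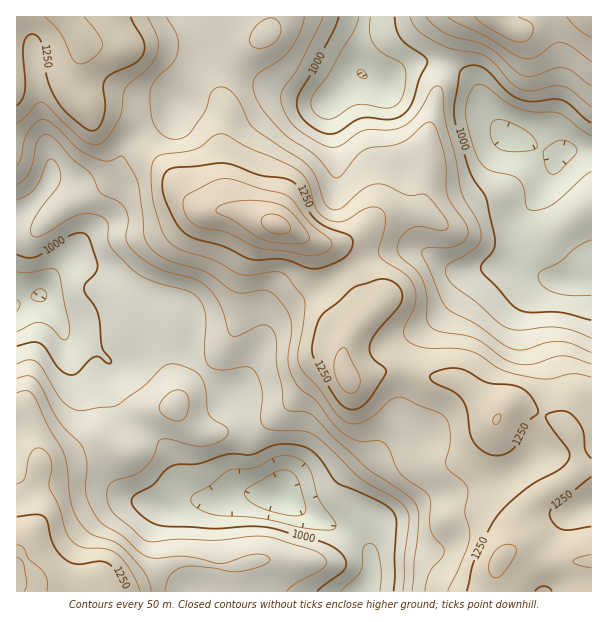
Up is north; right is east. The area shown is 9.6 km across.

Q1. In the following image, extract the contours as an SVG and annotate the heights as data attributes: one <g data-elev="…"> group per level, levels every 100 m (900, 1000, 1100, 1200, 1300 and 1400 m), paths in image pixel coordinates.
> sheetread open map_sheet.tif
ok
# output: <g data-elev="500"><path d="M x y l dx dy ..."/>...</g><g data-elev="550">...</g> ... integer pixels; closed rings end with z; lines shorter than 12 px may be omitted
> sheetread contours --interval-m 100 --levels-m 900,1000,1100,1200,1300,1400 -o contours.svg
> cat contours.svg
<g data-elev="900"><path d="M285 515l-18-5-13-6-9-7 0-6 5-5 27-15 7-1 7 2 5 4 3 6 7 28-2 3-4 2z"/><path d="M35 301l-4-4 2-4 5-4 6 1 3 4-2 6-4 2z"/><path d="M17 300l3 3-3 8"/><path d="M552 174l-3-1-3-6-3-11 1-6 14-9 6-1 7 3 5 4 0 6-16 18z"/><path d="M515 152l-14-2-7-6-4-13 1-6 3-4 9-1 16 6 11 8 7 9 0 4-3 2z"/><path d="M363 79l-5-4-1-3 2-2 3 0 4 4 0 4z"/></g><g data-elev="1000"><path d="M317 591l24-18 5-7 0-5-3-6-13-10-13-5-53-13-16-1-35 3-54-4-10-4-12-9-5-8 0-6 4-4 17-9 12-15 9-5 24-1 32-10 22 0 26-10 13 0 14 3 13 9 15 23 5 4 43 19 8 5 5 6 3 11-3 67"/><path d="M591 320l-30-7-31-1-11-2-9-7-28-31-1-6 12-15 2-12-9-41-16-25-15-50-1-16 6-35 2-3 5-3 7-1 6 1 8 5 18 19 10 8 15 4 23-3 9 1 7 5 14 13 7 5"/><path d="M17 254l10 4 8-1 37-22 9-2 6 3 9 24 2 7-3 7-10 10-1 6 13 22 5 35 9 15-3 2-9-7-4 0-6 4-12 12-8 2-10-7-14-20-4-4-8-2-16 4"/><path d="M395 17l2 13 4 8 7 7 16 11 3 4 0 5-7 13-9 27-6 8-9 5-9 2-25-2-8 3-16 11-9 2-11-3-12-9-7-9-2-11 2-9 13-21 20-39 7-16"/></g><g data-elev="1100"><path d="M165 591l5-15 4-5 8-4 15-1 42 6 23-6 7-4 1-4-6-3-10-1-26 8-9 2-33-8-33 2-12-5-18-17-19-11-7-7-11-23-1-9 2-24-5-16-23-25-17-32-6-9-7-4-12 3"/><path d="M173 420l6 1 4-2 5-7 0-14-2-5-4-3-6 0-6 3-7 6-4 6 0 5 3 4z"/><path d="M591 352l-19-8-12-3-14 2-22 7-12-1-11-6-25-19-26-13-6-6-22-50 0-4 6-3 19 0 11-3 8-6 2-8-3-9-13-18-5-9-2-39-8-25-5-8-3-1-4 2-15 14-9 5-11 3-19 2-7 2-8 7-14 18-6 3-4-3-16-19-29-20-20-20-12-20-2-9 1-7 6-8 19-12 11-10 9-15 6-18"/><path d="M17 185l7-6 6-8 6-27 3-6 6-4 6 2 8 7 13 16 18 14 11 20 16 8 7 6 4 12-2 21 4 8 8 7 21 14 35 10 12 7 7 7 6 10 5 12 4 16 3 5 8 0 22-11 6 0 5 4 4 10 1 26 5 22 1 17 2 4 5 3 15 1 7 3 54 53 41 27 9 9 2 8 1 9-7 70"/><path d="M426 17l9 9 12 8 30 8 12 6 11 8 15 14 7 5 11 1 21-7 9-1 9 3 19 15"/></g><g data-elev="1200"><path d="M140 591l-10-21-13-16-12-5-24-2-7-4-5-6-4-9-6-22-10-18 3-24-2-7-5-6-7-3-6 4-4 7-4 20-2 3-5 2"/><path d="M591 377l-16-3-27 5-23-3-24-6-21-14-10-5-15-3-30 0-9-3-8-4-4-5 0-6 11-24 0-15-2-8-5-7-23-15-6-6-1-6 6-18 2-12-2-6-4-5-6-1-8 1-24 13-7 1-8-3-6-4-4-5-9-28-9-11-17-9-36-15-22-13-9 1-13 11-7 3-33 5-8 5-2 6-1 8 2 28 9 30 9 12 12 8 32 9 25 14 12 1 23-4 7 2 6 4 14 19 3 4 0 8-7 43 1 12 4 9 17 17 13 21 8 8 10 6 11-2 13-7 15-15 9-3 39 15 8 7 3 7 1 12-4 26 3 6 14 12 4 6 1 7-3 17 5 22-3 15-19 42"/><path d="M17 124l9-8 10-12 6-2 42 39 11 4 9-3 6-8 10-17 5-28 24-22 8-13 1-7-1-9-9-21"/><path d="M475 17l10 8 19 12 11 4 7 1 5-2 4-4 2-9-3-5-12-5"/><path d="M567 17l11 12 13 8"/></g><g data-elev="1300"><path d="M47 591l0-10-3-8-16-15-5-11-6-2"/><path d="M495 578l3-1 5-3 11-16 2-9-3-4-6-1-6 2-9 9-3 8 0 6 2 6z"/><path d="M17 557l4 3 3 4 3 20-3 7"/><path d="M591 555l-10 2-8 4 3 3 15 4"/><path d="M493 423l4 1 2-2 2-5-1-3-3 0-3 3z"/><path d="M349 393l5 0 3-3 3-4 0-6-13-30-3-2-5 2-3 5-2 14 5 15 5 6z"/><path d="M305 255l10 1 10-4 6-4 1-6-21-18-18-24-8-5-25-7-26-8-10-1-14 4-21 11-5 4-1 8 3 9 5 7 6 4 30 6 33 16z"/><path d="M45 17l16 16 13 27 6 4 6-1 8-6 6-6 3-6-4-10-15-18"/></g><g data-elev="1400"><path d="M272 233l7 1 8-1 3-3 0-5-5-6-6-3-7-2-6 1-4 4 0 5 4 5z"/></g>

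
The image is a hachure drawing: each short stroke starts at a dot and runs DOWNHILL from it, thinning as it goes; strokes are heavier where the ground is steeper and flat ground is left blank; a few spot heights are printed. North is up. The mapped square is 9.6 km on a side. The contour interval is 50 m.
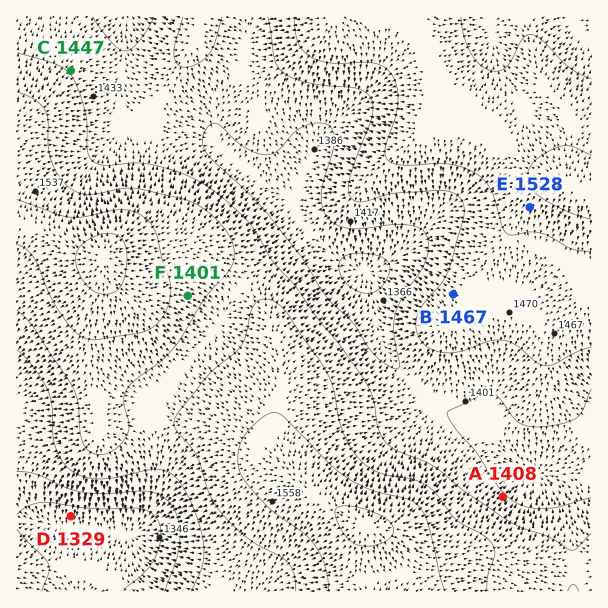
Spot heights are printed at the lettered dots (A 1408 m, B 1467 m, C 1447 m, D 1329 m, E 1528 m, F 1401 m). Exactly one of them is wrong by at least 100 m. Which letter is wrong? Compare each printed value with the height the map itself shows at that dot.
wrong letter F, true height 1526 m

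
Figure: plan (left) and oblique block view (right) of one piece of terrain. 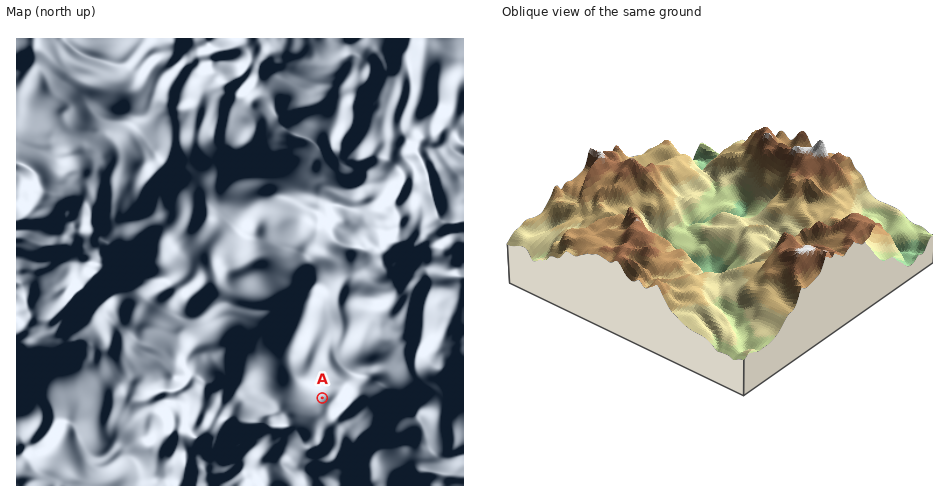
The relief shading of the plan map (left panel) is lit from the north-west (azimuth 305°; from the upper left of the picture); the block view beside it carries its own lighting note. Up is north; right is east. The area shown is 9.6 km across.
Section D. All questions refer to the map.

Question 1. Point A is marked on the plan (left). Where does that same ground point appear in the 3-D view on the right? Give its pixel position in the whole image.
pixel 739 176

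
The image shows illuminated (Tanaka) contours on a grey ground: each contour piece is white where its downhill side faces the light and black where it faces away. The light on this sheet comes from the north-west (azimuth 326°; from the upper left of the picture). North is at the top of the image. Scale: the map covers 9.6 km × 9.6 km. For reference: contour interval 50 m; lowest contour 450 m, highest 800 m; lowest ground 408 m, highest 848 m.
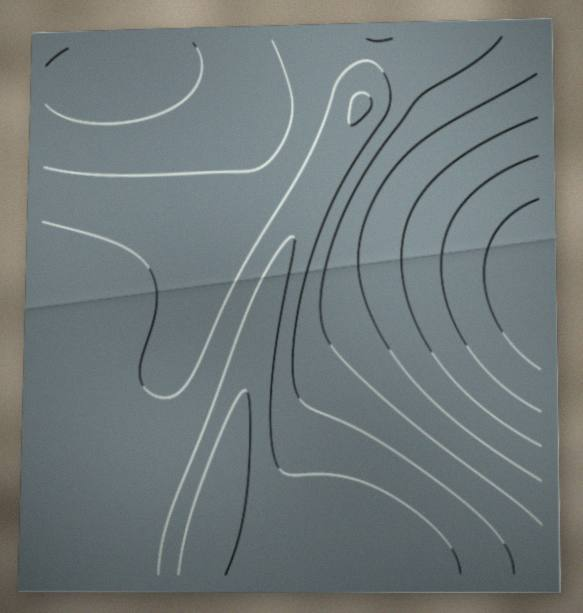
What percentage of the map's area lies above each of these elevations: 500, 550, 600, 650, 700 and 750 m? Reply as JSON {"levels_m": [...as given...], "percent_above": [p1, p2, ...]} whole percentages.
{"levels_m": [500, 550, 600, 650, 700, 750], "percent_above": [93, 88, 77, 62, 40, 13]}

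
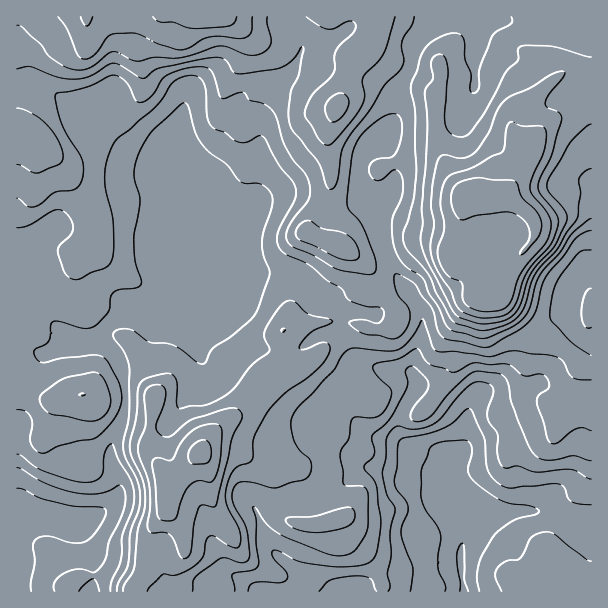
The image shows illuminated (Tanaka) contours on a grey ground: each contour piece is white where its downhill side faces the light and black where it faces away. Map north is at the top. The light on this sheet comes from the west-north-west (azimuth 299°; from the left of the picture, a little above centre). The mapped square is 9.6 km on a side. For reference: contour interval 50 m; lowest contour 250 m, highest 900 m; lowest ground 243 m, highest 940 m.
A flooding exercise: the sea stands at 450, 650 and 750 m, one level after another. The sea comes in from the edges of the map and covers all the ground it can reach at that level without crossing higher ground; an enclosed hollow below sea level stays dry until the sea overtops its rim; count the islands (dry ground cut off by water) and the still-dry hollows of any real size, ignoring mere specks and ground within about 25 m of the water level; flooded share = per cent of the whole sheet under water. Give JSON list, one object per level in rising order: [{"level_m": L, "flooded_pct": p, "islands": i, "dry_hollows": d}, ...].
[{"level_m": 450, "flooded_pct": 15, "islands": 0, "dry_hollows": 0}, {"level_m": 650, "flooded_pct": 67, "islands": 1, "dry_hollows": 0}, {"level_m": 750, "flooded_pct": 86, "islands": 0, "dry_hollows": 0}]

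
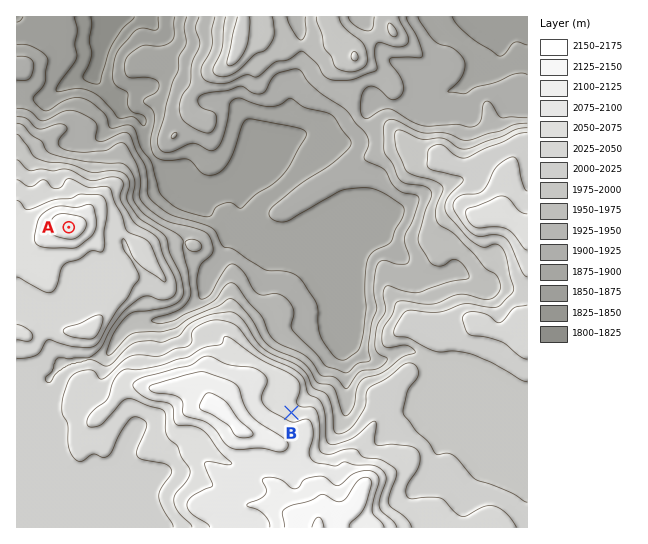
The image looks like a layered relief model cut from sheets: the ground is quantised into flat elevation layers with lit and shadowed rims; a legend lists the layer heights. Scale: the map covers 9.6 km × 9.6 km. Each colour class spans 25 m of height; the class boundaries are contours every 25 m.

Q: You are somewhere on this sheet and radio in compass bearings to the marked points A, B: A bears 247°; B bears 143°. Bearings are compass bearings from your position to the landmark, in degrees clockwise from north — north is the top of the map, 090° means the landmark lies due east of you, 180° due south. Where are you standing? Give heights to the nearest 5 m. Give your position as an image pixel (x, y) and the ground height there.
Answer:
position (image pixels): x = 132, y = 201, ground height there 1960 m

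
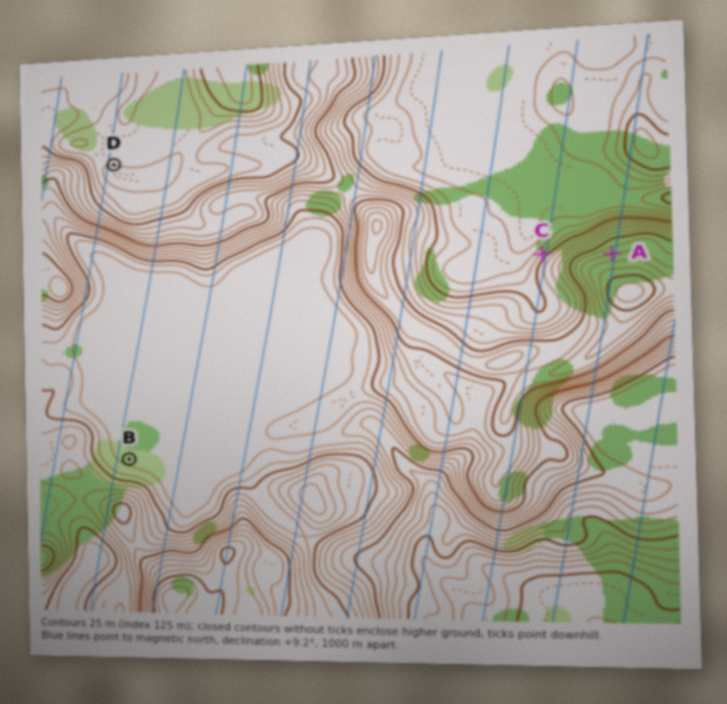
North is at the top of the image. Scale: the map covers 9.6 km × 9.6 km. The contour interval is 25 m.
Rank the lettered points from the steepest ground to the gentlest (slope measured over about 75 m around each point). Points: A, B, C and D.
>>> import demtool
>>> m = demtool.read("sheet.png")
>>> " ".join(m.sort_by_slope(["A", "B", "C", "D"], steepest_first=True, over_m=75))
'C A D B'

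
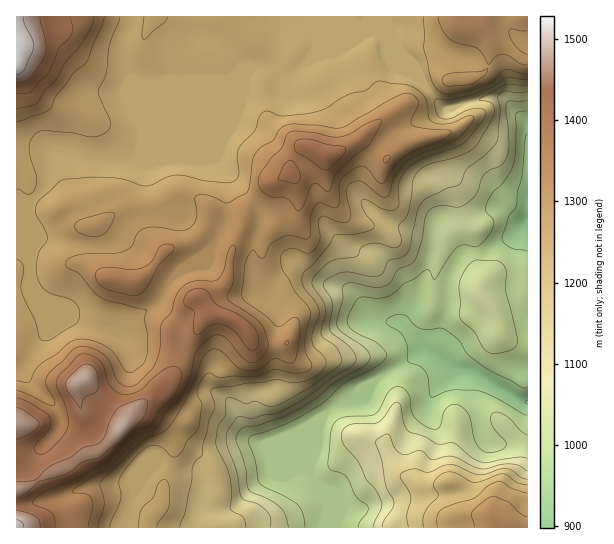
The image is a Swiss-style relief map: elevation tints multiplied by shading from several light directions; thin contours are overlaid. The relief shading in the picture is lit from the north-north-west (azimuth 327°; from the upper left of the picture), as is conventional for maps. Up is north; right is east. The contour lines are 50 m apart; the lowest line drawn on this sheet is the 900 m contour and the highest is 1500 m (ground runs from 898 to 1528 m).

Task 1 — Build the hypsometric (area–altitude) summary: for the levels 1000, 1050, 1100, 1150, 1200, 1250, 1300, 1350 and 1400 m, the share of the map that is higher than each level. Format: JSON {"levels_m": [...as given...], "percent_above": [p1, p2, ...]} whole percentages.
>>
{"levels_m": [1000, 1050, 1100, 1150, 1200, 1250, 1300, 1350, 1400], "percent_above": [87, 80, 75, 71, 66, 43, 26, 14, 7]}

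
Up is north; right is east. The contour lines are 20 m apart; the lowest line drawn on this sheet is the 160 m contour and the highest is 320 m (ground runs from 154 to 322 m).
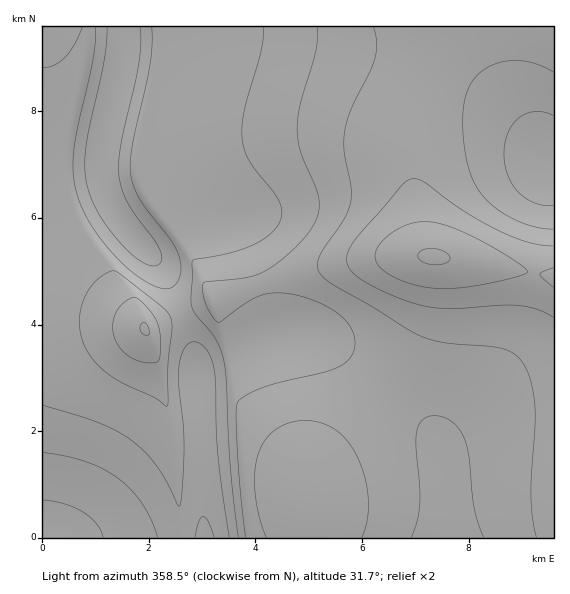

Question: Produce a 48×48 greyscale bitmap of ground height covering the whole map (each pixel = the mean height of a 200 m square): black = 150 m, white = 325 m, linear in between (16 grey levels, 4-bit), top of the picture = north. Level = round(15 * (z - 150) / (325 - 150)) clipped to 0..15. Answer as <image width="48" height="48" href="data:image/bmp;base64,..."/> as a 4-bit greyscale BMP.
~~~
<image width="48" height="48" href="data:image/bmp;base64,Qk32BAAAAAAAAHYAAAAoAAAAMAAAADAAAAABAAQAAAAAAIAEAAATCwAAEwsAABAAAAAAAAAAAAAAABEREQAiIiIAMzMzAERERABVVVUAZmZmAHd3dwCIiIgAmZmZAKqqqgC7u7sAzMzMAN3d3QDu7u4A////AAABEREiI0MyNGiaqru6qpmIiHd3iIiZqgAREREiM0QzNXmaq7u6qpmYiHd3iIiZqhERERIiM0QzNXmqq7u7qpmYiId4iImZqhERESIjNEQzRXmqu7u7qpmYiId4iImZqhERIiIzNEQzRYmqu7u6qpmYiId4iImZqiIiIiMzRFQzRomqq7u6qpmYiIeIiImZqiIiIzM0RVQzRomqq7uqqpmYiIeIiImZqiIzMzNERVQzRomqqqqqqZmIiIeIiImZqjMzM0REVVQ0RomaqqqqqZmIiIiIiImZqjM0RERFVVQ0RomaqqqqmZmIiIiIiImZqkREREVVVlQ0VomZmqqZmZiIiIiIiImZqkRERVVVZlQ0VoiZmZmZmZiIiIiIiImZqkRVVVVWZlQ0VoiJmZmZmYiIiIiIiJmZqlVVVVZmZlQ0VoiIiIiIiIiIiIiIiJmZqlVVVmZmdlQ0VneIiIiIiIiIiIiImZmZqlVVZmZ3dlQ0Vnd3d4iIiIiIiImZmZmZqlVWZnd4h1Q0Vnd3d3d4iIiImZmZmZmaqlVmZ3iJh1REZ3Zmd3d3iIiJmZmZmZmaqlVmZ3iZl1VFZ3ZmZnd3eIiZmZmqqqqqqlZmZ4iZl2VWd3dmZmd3iImZmqqqqqqqqlZmZ4iZh2VniHd3d3d3iJmaqqqqqqqqu1ZmZ3iIdmZoiId3d3eIiZqqu7u7u7u7u1VmZneHZVZ4iIiIeIiJmaq7zMzMzMzMzFVmZnd1REV4iIiIiImZqrvMzd3d3czMzVVmZmZUM0V3eIiIiJmqu8zd3u7u7d3d3VVWZmVDM0Vnd3d4iJmqvM3e7u7u7t3d3VVWZlMyI0VmZmd3iImqvM3u7//u7t3czFVVZUMiI1VVVmZnd4mau83e7u7u3dzLu1VVVDIiNFVVVVVmZ3iaq8zd7u7d3Mu6qlVVQyIjRVVVVVVWZ3iJqrzN3d3My7qpmVVVMiI0VVVVVVVWZneJmrvMzMzLuqmYiFVUMiI0VVVVVVVmZneJmqu7zMu7qpmIiFVUIiNFVVVVVVVmZ3iJmqu7u7u6qZiHd1VTIiNFVVVVVVZmd3iJmqu7u7uqmYh3d1VTIiNVVVVVVWZmd4iJmqu7u7uqmYh3d1VTIiNVVVVVVmZnd4iZmqu7u7qqmYh3d1VTIiNFVVVVVmZnd4iZqqq7u7qpmYh3d1VUIiNFVVVVVmZneIiZmqq7u6qpmYh3d1VUMiJFVVVVVmZ3eIiZmqqru6qpmYiHd1VUMiI1VVVVVmZneIiZmqqqqqqpmYiIiFVVMiI0VVVVVmZnd4iZmqqqqqqpmZiIiGZlMiI0VVVVVmZnd4iJmaqqqqqpmZmIiGZlQiIkVVVVVWZnd4iJmaqqqqqqmZmZmWZmQyIjVVVVVWZmd4iJmZqqqqqqqZmZmWZmUyIjVVVVVWZmd3iImZqqqqqqqpmZmmZmUyIjRVVVVVZmd3iImZmqqqqqqqqqqmZmUyIjRVVVVVZmd3iImZmqqqqqqqqqqmZmUyIjRVVVVVZmd3iImZqqqqqqqqqquw=="/>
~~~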